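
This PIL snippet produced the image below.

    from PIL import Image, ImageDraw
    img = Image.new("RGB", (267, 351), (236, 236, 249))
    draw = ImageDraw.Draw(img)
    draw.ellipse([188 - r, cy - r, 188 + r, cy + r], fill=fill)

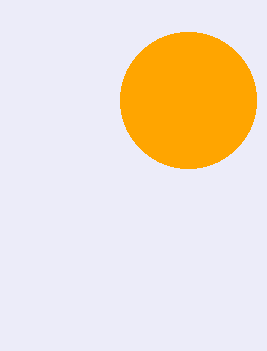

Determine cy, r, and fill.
cy = 100; r = 68; fill = 'orange'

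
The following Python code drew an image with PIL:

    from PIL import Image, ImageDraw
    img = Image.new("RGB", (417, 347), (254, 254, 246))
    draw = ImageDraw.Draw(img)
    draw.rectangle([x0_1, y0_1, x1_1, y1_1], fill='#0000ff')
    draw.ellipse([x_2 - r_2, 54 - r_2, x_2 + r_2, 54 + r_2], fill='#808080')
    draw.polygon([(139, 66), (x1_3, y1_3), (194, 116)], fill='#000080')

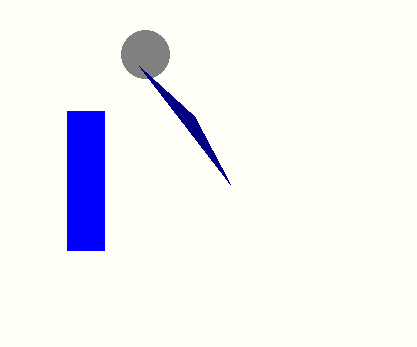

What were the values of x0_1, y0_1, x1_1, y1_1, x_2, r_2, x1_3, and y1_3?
x0_1 = 67, y0_1 = 111, x1_1 = 104, y1_1 = 250, x_2 = 145, r_2 = 24, x1_3 = 230, y1_3 = 184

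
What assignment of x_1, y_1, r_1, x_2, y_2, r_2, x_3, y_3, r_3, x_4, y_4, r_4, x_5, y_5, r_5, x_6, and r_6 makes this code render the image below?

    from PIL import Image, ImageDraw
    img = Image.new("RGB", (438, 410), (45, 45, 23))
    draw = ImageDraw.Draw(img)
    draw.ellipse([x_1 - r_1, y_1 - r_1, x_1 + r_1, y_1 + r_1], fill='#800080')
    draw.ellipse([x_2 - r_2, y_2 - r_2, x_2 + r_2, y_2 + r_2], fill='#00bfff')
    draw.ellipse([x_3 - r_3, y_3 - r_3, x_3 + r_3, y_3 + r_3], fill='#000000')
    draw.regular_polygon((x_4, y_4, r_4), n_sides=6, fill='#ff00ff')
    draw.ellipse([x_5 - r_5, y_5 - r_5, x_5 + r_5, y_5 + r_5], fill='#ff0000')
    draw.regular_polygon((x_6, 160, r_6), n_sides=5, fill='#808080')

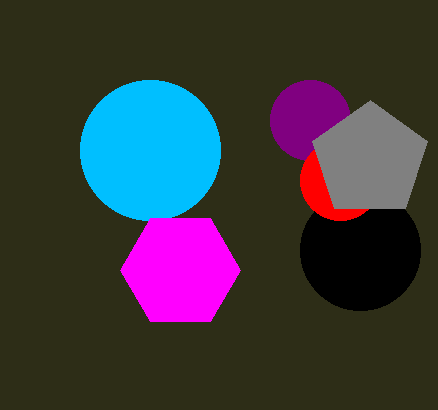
x_1 = 310; y_1 = 120; r_1 = 40; x_2 = 150; y_2 = 150; r_2 = 70; x_3 = 360; y_3 = 250; r_3 = 60; x_4 = 180; y_4 = 270; r_4 = 60; x_5 = 340; y_5 = 180; r_5 = 40; x_6 = 370; r_6 = 60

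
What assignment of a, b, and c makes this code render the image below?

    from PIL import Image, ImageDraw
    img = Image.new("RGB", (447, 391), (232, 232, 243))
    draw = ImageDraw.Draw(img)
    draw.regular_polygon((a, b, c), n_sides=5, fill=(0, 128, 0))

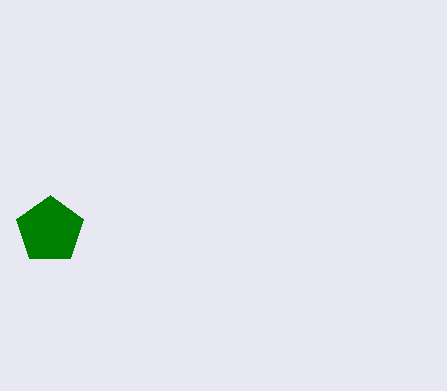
a = 50
b = 230
c = 35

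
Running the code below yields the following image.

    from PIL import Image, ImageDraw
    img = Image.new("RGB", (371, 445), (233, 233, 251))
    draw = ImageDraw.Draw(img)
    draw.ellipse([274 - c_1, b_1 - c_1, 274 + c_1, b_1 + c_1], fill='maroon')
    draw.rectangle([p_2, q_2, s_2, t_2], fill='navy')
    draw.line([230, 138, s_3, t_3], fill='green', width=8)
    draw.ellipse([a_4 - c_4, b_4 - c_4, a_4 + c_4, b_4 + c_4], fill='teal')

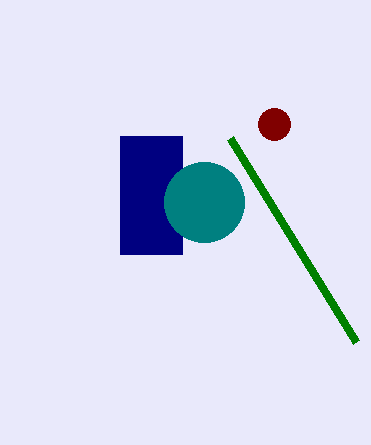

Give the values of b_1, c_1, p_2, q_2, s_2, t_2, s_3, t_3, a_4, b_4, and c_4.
b_1 = 124, c_1 = 16, p_2 = 120, q_2 = 136, s_2 = 182, t_2 = 254, s_3 = 356, t_3 = 342, a_4 = 204, b_4 = 202, c_4 = 40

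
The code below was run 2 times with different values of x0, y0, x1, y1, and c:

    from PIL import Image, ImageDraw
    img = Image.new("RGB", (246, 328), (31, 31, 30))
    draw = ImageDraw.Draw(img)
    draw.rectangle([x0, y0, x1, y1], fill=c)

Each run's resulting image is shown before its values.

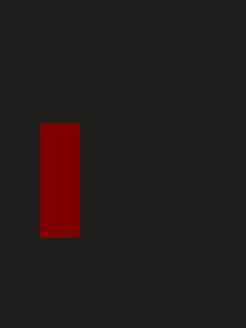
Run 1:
x0 = 40
y0 = 123
x1 = 79
y1 = 237
c = 'maroon'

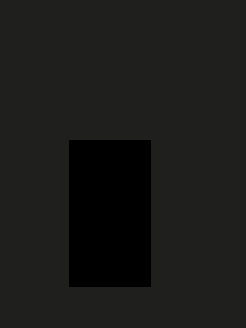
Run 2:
x0 = 69; y0 = 140; x1 = 150; y1 = 286; c = 'black'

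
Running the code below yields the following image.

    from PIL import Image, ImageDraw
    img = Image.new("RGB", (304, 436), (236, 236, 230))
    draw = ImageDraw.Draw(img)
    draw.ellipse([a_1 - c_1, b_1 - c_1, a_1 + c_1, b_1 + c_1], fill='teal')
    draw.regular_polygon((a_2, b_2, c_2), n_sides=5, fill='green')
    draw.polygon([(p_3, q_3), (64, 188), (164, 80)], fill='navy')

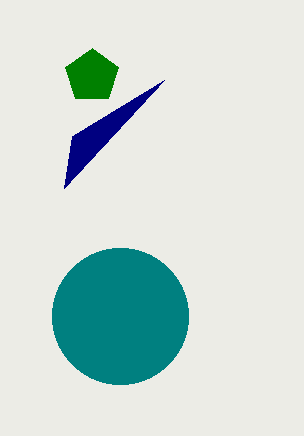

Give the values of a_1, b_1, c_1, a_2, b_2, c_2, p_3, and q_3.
a_1 = 120
b_1 = 316
c_1 = 68
a_2 = 92
b_2 = 76
c_2 = 28
p_3 = 72
q_3 = 136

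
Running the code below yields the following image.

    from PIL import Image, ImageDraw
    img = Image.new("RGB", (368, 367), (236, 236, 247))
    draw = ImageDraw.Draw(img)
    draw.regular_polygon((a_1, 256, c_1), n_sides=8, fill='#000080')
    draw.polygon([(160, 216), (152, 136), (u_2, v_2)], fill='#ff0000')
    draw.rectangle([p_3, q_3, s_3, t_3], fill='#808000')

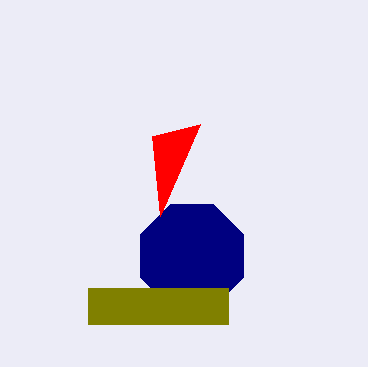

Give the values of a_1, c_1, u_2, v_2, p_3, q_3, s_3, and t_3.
a_1 = 192, c_1 = 56, u_2 = 200, v_2 = 124, p_3 = 88, q_3 = 288, s_3 = 228, t_3 = 324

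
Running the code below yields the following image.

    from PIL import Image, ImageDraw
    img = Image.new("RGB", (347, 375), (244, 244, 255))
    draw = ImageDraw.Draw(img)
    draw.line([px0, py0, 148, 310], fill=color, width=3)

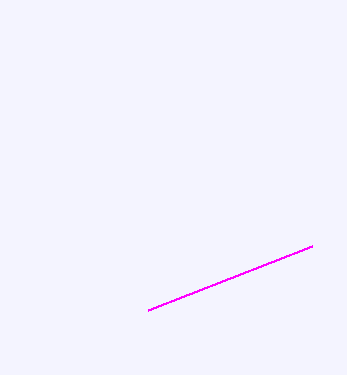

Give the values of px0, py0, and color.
px0 = 312; py0 = 246; color = 'magenta'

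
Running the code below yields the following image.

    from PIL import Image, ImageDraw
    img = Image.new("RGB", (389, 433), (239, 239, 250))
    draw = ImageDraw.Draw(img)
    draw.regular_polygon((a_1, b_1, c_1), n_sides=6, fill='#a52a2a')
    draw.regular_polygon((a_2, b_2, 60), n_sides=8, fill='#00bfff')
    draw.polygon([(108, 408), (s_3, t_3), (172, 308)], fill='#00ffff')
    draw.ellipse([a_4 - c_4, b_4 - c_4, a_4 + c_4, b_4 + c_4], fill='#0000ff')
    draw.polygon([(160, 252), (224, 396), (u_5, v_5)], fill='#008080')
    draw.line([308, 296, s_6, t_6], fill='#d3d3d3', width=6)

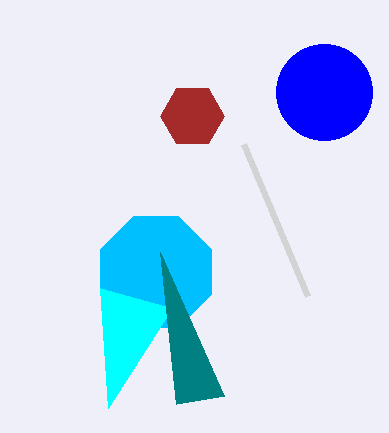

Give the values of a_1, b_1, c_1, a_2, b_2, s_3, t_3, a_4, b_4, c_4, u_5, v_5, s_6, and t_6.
a_1 = 192; b_1 = 116; c_1 = 32; a_2 = 156; b_2 = 272; s_3 = 100; t_3 = 288; a_4 = 324; b_4 = 92; c_4 = 48; u_5 = 176; v_5 = 404; s_6 = 244; t_6 = 144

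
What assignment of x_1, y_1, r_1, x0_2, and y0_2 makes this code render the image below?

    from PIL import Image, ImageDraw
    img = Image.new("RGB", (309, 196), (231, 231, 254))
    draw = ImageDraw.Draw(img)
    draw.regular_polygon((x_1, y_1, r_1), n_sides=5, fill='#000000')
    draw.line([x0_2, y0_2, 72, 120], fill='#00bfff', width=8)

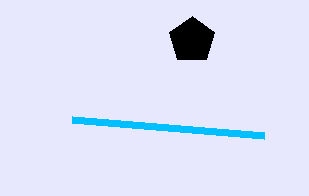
x_1 = 192; y_1 = 40; r_1 = 24; x0_2 = 264; y0_2 = 136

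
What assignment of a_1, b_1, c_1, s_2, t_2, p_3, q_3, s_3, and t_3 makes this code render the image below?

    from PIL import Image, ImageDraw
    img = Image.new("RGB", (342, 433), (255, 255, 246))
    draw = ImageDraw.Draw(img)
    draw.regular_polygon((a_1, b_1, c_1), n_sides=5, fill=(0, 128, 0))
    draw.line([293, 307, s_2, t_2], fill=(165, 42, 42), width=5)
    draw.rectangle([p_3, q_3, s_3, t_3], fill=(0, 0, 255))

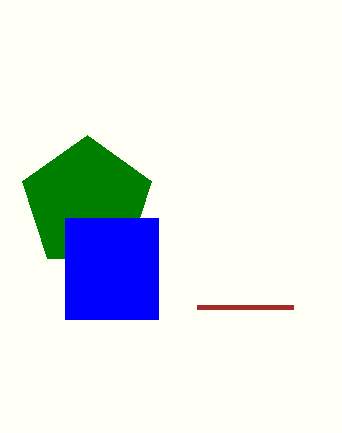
a_1 = 87; b_1 = 203; c_1 = 68; s_2 = 197; t_2 = 307; p_3 = 65; q_3 = 218; s_3 = 158; t_3 = 319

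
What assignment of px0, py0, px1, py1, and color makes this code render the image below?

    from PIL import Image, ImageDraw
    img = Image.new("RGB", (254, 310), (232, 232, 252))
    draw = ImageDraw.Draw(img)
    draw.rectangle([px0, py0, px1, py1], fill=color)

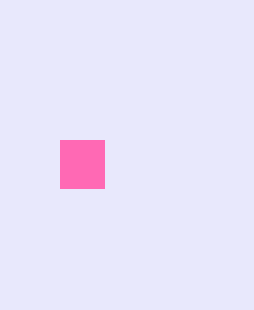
px0 = 60
py0 = 140
px1 = 104
py1 = 188
color = 'hotpink'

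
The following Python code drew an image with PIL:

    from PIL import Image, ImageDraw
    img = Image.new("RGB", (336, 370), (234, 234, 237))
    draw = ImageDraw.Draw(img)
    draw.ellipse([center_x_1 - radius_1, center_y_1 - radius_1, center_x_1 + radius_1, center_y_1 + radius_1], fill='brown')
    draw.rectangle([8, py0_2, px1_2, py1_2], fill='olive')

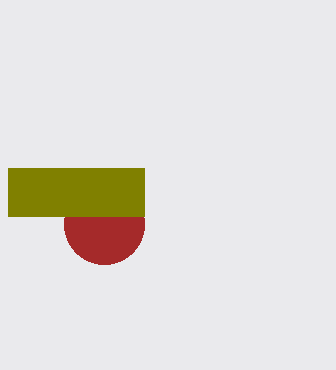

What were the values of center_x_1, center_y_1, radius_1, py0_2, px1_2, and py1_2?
center_x_1 = 104
center_y_1 = 224
radius_1 = 40
py0_2 = 168
px1_2 = 144
py1_2 = 216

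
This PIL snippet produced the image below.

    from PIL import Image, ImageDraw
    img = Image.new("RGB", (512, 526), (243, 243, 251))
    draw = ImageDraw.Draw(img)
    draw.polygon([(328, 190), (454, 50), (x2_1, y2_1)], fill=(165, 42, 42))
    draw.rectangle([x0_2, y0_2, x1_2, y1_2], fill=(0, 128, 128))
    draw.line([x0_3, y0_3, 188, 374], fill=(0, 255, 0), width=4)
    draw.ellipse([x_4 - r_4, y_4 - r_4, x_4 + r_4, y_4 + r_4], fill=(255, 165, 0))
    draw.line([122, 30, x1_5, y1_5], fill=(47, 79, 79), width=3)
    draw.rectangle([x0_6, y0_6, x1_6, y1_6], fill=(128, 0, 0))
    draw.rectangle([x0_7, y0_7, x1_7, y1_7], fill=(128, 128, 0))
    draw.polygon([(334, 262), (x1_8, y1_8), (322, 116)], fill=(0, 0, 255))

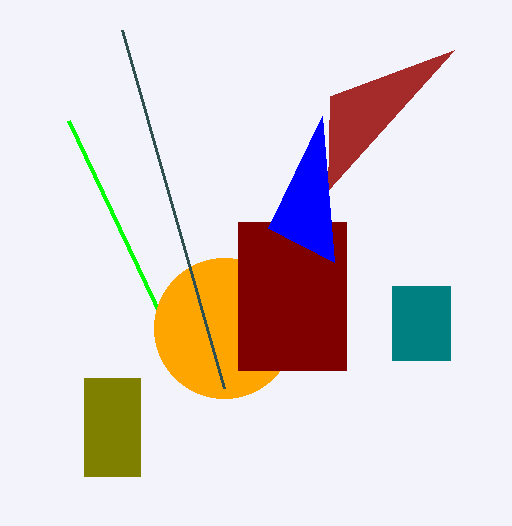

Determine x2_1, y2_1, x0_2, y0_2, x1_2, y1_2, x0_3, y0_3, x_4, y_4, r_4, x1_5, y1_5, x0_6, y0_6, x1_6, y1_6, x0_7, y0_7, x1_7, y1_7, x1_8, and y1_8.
x2_1 = 330, y2_1 = 96, x0_2 = 392, y0_2 = 286, x1_2 = 450, y1_2 = 360, x0_3 = 68, y0_3 = 120, x_4 = 224, y_4 = 328, r_4 = 70, x1_5 = 224, y1_5 = 388, x0_6 = 238, y0_6 = 222, x1_6 = 346, y1_6 = 370, x0_7 = 84, y0_7 = 378, x1_7 = 140, y1_7 = 476, x1_8 = 268, y1_8 = 228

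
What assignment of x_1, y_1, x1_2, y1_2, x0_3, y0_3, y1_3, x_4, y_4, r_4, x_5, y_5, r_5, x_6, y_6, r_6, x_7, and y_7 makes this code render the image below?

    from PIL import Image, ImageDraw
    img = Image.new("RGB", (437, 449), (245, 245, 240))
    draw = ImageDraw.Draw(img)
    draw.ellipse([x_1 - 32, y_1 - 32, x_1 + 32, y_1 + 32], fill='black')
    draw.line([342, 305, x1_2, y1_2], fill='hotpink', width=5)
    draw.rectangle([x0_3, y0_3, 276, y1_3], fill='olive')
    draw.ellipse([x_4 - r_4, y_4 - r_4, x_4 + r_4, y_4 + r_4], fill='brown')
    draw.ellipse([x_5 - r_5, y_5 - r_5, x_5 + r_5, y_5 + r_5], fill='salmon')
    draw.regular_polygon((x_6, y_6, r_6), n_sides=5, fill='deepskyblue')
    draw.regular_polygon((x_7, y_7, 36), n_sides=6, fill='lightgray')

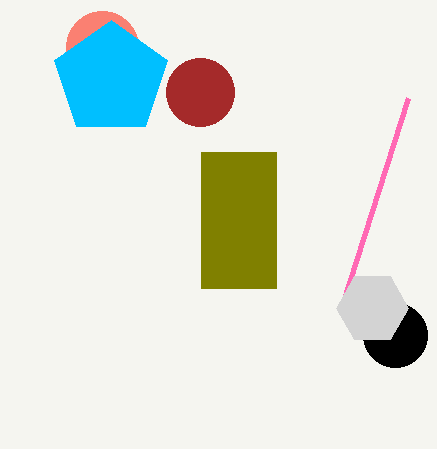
x_1 = 395
y_1 = 335
x1_2 = 408
y1_2 = 98
x0_3 = 201
y0_3 = 152
y1_3 = 288
x_4 = 200
y_4 = 92
r_4 = 34
x_5 = 102
y_5 = 47
r_5 = 36
x_6 = 111
y_6 = 79
r_6 = 59
x_7 = 372
y_7 = 308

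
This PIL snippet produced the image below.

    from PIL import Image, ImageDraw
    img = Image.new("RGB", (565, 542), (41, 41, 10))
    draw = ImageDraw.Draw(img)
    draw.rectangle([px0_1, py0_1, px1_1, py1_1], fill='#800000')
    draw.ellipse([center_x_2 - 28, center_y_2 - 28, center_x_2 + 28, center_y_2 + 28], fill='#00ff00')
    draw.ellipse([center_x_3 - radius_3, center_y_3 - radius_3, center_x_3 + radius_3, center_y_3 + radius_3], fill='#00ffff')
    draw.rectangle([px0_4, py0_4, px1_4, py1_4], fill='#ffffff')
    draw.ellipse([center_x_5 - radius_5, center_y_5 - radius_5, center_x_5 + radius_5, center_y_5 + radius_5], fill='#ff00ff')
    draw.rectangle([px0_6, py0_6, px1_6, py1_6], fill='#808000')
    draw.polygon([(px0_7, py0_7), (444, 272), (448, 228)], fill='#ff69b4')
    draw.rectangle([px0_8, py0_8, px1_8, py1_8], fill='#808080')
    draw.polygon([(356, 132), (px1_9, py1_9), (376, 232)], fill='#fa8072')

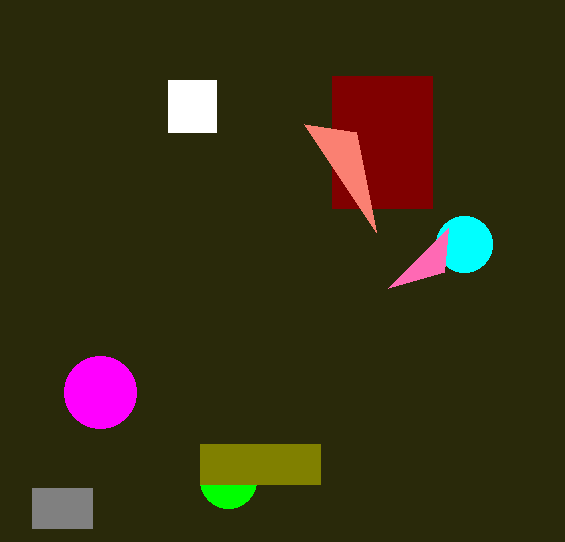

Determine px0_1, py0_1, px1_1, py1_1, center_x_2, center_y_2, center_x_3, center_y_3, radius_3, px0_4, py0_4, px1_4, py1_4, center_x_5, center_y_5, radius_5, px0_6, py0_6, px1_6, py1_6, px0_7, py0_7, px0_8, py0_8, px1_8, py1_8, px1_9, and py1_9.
px0_1 = 332
py0_1 = 76
px1_1 = 432
py1_1 = 208
center_x_2 = 228
center_y_2 = 480
center_x_3 = 464
center_y_3 = 244
radius_3 = 28
px0_4 = 168
py0_4 = 80
px1_4 = 216
py1_4 = 132
center_x_5 = 100
center_y_5 = 392
radius_5 = 36
px0_6 = 200
py0_6 = 444
px1_6 = 320
py1_6 = 484
px0_7 = 388
py0_7 = 288
px0_8 = 32
py0_8 = 488
px1_8 = 92
py1_8 = 528
px1_9 = 304
py1_9 = 124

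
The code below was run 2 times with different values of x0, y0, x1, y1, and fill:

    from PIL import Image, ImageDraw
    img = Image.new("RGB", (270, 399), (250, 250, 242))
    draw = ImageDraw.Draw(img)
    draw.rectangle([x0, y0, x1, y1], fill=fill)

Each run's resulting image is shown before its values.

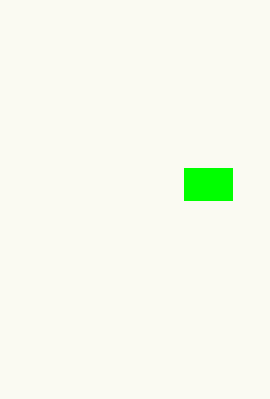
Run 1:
x0 = 184
y0 = 168
x1 = 232
y1 = 200
fill = 'lime'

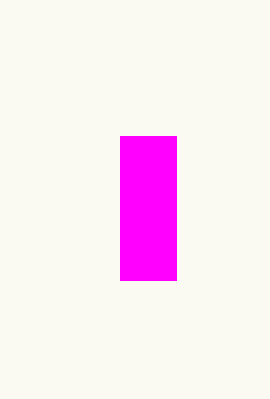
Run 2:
x0 = 120
y0 = 136
x1 = 176
y1 = 280
fill = 'magenta'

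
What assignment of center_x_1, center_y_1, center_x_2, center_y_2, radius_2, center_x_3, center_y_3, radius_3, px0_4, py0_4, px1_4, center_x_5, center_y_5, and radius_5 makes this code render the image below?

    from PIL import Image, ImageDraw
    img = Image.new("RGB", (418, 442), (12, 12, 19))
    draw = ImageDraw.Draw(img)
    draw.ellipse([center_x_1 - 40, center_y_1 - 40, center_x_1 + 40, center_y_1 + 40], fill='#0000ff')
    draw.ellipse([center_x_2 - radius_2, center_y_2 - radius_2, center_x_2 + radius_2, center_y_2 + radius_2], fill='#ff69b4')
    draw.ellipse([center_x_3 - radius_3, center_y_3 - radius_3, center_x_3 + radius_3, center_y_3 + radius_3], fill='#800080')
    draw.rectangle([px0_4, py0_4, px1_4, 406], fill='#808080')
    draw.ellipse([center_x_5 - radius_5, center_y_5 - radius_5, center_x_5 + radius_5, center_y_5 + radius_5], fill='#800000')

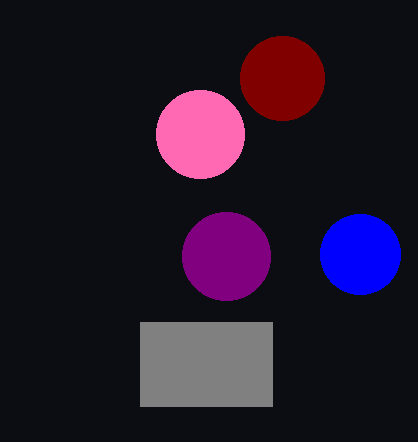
center_x_1 = 360, center_y_1 = 254, center_x_2 = 200, center_y_2 = 134, radius_2 = 44, center_x_3 = 226, center_y_3 = 256, radius_3 = 44, px0_4 = 140, py0_4 = 322, px1_4 = 272, center_x_5 = 282, center_y_5 = 78, radius_5 = 42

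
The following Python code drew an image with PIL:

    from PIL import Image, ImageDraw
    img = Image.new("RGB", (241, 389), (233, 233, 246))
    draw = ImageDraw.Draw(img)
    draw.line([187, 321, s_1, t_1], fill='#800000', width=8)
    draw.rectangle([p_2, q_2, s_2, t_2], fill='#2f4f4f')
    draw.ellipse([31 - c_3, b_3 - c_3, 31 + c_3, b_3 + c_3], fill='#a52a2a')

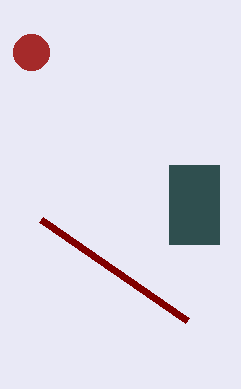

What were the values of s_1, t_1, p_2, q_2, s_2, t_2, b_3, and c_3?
s_1 = 41, t_1 = 220, p_2 = 169, q_2 = 165, s_2 = 219, t_2 = 244, b_3 = 52, c_3 = 18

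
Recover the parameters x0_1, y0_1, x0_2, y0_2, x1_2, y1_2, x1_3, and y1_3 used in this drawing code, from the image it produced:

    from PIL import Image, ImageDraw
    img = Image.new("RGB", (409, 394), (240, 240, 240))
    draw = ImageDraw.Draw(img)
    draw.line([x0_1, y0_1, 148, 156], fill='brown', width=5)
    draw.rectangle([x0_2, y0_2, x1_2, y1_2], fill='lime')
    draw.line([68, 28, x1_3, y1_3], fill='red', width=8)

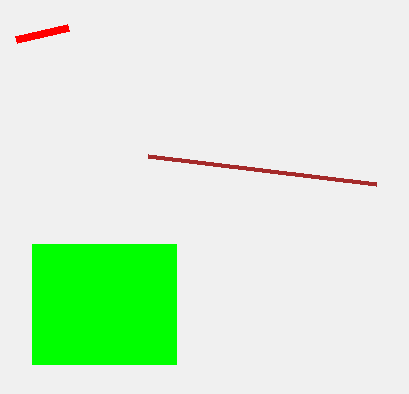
x0_1 = 376
y0_1 = 184
x0_2 = 32
y0_2 = 244
x1_2 = 176
y1_2 = 364
x1_3 = 16
y1_3 = 40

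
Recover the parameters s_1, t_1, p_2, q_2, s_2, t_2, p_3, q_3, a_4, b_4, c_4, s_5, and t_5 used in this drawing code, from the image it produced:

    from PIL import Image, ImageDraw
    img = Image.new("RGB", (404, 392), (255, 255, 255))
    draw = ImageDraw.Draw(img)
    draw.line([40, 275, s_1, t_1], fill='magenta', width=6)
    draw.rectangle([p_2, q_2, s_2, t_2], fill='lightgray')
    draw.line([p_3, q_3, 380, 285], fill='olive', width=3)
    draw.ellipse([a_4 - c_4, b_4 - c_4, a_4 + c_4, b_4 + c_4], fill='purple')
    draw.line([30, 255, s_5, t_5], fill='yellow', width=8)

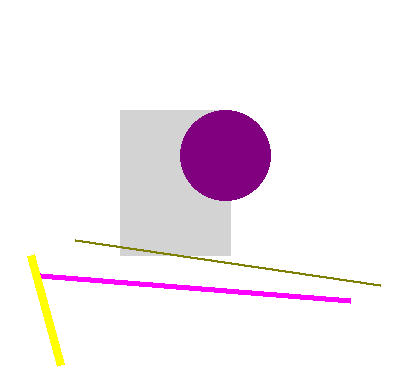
s_1 = 350
t_1 = 300
p_2 = 120
q_2 = 110
s_2 = 230
t_2 = 255
p_3 = 75
q_3 = 240
a_4 = 225
b_4 = 155
c_4 = 45
s_5 = 60
t_5 = 365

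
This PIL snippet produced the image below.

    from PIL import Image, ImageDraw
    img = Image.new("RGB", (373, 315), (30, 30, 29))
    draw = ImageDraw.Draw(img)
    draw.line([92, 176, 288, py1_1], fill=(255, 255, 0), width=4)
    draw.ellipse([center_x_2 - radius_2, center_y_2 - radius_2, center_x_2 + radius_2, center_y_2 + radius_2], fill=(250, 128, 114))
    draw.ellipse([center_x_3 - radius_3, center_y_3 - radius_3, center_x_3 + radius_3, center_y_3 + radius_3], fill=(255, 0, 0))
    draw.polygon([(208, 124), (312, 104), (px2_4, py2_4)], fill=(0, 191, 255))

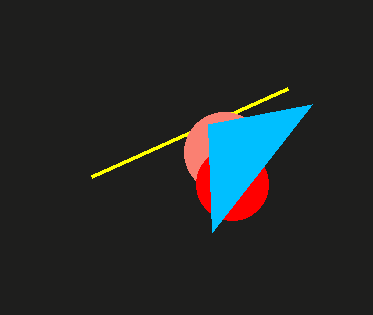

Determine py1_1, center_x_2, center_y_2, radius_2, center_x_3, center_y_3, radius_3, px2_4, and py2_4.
py1_1 = 88, center_x_2 = 224, center_y_2 = 152, radius_2 = 40, center_x_3 = 232, center_y_3 = 184, radius_3 = 36, px2_4 = 212, py2_4 = 232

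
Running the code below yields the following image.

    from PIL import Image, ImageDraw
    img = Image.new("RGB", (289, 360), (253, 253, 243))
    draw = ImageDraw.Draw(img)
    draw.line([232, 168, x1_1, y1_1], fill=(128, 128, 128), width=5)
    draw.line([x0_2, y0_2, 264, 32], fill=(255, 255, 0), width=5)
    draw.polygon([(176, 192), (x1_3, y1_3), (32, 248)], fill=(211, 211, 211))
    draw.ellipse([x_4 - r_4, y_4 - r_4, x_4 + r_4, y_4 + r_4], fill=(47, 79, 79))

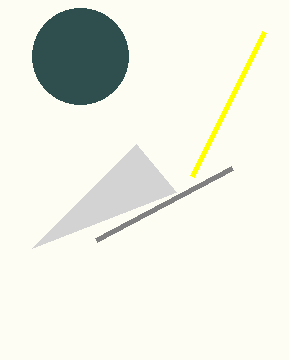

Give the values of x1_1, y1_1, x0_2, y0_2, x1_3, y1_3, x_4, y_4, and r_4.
x1_1 = 96
y1_1 = 240
x0_2 = 192
y0_2 = 176
x1_3 = 136
y1_3 = 144
x_4 = 80
y_4 = 56
r_4 = 48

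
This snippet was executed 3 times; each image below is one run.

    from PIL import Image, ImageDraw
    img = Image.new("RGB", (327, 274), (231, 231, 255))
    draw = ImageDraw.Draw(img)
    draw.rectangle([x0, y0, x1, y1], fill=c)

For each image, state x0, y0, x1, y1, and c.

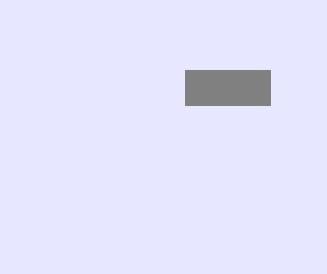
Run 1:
x0 = 185
y0 = 70
x1 = 270
y1 = 105
c = 'gray'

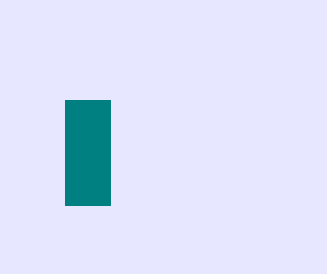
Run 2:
x0 = 65; y0 = 100; x1 = 110; y1 = 205; c = 'teal'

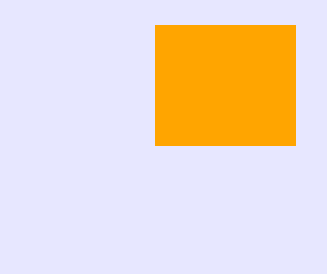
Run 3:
x0 = 155
y0 = 25
x1 = 295
y1 = 145
c = 'orange'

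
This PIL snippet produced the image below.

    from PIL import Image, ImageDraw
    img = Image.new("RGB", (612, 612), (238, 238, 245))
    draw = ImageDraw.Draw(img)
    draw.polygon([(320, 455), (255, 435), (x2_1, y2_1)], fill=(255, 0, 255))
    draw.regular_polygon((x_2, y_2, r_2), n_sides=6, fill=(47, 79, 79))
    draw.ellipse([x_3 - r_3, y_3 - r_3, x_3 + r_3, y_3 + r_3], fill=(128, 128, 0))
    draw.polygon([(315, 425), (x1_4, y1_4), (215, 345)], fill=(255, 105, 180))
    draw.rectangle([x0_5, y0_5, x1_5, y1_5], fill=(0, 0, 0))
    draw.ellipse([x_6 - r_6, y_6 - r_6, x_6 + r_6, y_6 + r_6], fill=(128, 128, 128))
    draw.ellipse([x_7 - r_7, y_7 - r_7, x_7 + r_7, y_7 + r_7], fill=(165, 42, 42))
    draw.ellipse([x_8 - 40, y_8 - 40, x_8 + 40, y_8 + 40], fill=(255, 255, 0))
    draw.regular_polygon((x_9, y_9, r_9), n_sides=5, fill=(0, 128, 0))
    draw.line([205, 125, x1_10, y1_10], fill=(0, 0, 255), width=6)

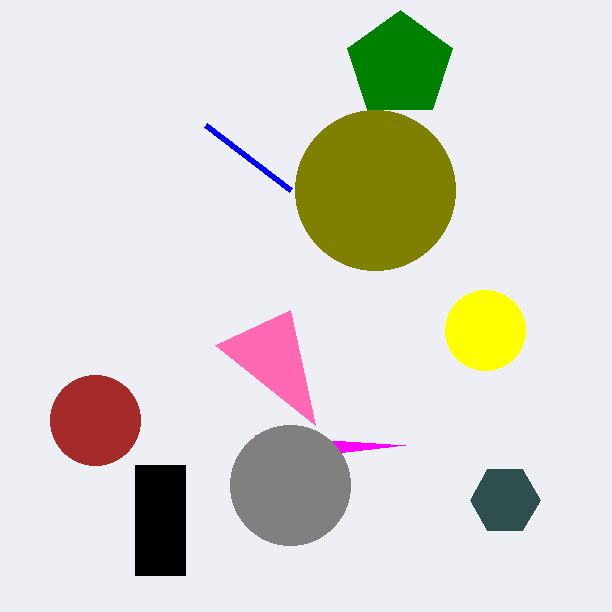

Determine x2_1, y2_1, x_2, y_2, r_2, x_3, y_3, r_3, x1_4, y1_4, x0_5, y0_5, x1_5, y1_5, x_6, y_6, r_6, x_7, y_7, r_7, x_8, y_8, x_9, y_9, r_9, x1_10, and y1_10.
x2_1 = 405, y2_1 = 445, x_2 = 505, y_2 = 500, r_2 = 35, x_3 = 375, y_3 = 190, r_3 = 80, x1_4 = 290, y1_4 = 310, x0_5 = 135, y0_5 = 465, x1_5 = 185, y1_5 = 575, x_6 = 290, y_6 = 485, r_6 = 60, x_7 = 95, y_7 = 420, r_7 = 45, x_8 = 485, y_8 = 330, x_9 = 400, y_9 = 65, r_9 = 55, x1_10 = 290, y1_10 = 190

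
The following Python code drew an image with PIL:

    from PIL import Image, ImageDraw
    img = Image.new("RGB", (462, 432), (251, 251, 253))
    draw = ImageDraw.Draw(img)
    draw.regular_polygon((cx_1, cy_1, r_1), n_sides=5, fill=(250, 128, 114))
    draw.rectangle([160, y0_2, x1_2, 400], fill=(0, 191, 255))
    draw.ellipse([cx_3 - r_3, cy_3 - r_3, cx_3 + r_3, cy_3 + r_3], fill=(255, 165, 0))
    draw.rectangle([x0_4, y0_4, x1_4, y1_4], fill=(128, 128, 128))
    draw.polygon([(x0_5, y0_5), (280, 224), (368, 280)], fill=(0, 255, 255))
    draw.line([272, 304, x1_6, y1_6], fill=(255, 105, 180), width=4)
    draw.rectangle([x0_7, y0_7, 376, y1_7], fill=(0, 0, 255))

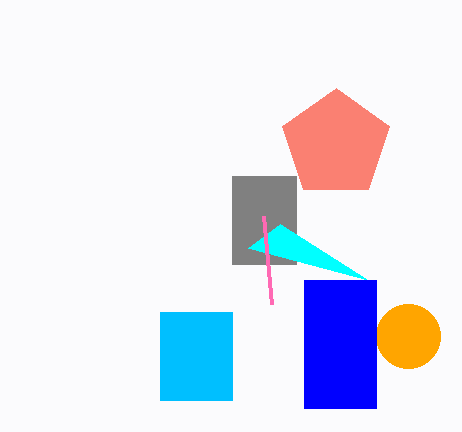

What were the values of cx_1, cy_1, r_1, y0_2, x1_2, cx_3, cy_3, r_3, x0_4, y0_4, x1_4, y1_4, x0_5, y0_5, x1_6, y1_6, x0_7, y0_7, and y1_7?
cx_1 = 336
cy_1 = 144
r_1 = 56
y0_2 = 312
x1_2 = 232
cx_3 = 408
cy_3 = 336
r_3 = 32
x0_4 = 232
y0_4 = 176
x1_4 = 296
y1_4 = 264
x0_5 = 248
y0_5 = 248
x1_6 = 264
y1_6 = 216
x0_7 = 304
y0_7 = 280
y1_7 = 408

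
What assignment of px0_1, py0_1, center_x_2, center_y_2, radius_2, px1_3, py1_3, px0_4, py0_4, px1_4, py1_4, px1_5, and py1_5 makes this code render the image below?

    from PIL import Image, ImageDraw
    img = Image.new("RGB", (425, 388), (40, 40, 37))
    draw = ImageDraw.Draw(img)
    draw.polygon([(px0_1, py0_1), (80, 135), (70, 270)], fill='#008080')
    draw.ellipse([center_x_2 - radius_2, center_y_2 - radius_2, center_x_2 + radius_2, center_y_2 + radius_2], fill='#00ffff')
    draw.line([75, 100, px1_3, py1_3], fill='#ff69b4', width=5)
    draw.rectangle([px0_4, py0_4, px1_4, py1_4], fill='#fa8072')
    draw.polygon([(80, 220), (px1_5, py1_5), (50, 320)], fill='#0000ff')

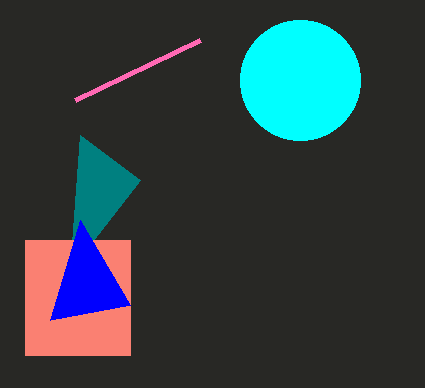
px0_1 = 140
py0_1 = 180
center_x_2 = 300
center_y_2 = 80
radius_2 = 60
px1_3 = 200
py1_3 = 40
px0_4 = 25
py0_4 = 240
px1_4 = 130
py1_4 = 355
px1_5 = 130
py1_5 = 305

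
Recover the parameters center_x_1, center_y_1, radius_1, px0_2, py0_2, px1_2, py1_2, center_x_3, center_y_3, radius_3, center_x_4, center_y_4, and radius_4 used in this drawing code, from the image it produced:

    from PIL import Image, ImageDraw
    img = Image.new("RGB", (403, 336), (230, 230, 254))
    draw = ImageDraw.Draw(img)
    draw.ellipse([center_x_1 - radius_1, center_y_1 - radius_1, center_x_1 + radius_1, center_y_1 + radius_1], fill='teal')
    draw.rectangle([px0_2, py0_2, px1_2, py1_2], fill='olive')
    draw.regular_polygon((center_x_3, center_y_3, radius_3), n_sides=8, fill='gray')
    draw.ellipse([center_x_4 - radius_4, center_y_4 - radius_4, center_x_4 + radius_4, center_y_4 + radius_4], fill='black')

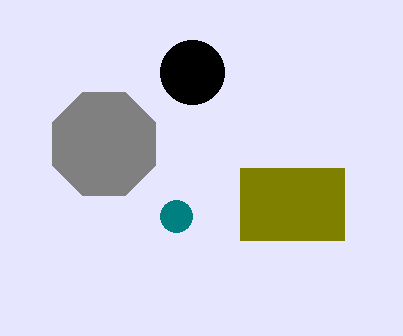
center_x_1 = 176; center_y_1 = 216; radius_1 = 16; px0_2 = 240; py0_2 = 168; px1_2 = 344; py1_2 = 240; center_x_3 = 104; center_y_3 = 144; radius_3 = 56; center_x_4 = 192; center_y_4 = 72; radius_4 = 32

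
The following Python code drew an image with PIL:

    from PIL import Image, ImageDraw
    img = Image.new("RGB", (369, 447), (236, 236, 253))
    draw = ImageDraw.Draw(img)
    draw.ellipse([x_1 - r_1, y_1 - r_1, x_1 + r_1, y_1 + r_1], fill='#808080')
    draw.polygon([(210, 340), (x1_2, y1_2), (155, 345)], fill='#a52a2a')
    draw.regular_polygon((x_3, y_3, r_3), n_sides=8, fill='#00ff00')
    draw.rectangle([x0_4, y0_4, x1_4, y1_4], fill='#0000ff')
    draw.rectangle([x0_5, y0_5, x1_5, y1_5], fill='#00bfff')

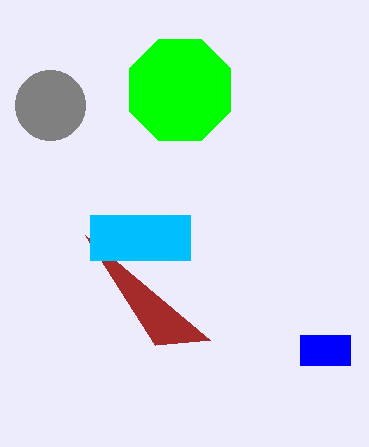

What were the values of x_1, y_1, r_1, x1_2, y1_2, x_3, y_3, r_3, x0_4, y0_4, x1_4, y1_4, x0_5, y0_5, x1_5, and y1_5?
x_1 = 50, y_1 = 105, r_1 = 35, x1_2 = 85, y1_2 = 235, x_3 = 180, y_3 = 90, r_3 = 55, x0_4 = 300, y0_4 = 335, x1_4 = 350, y1_4 = 365, x0_5 = 90, y0_5 = 215, x1_5 = 190, y1_5 = 260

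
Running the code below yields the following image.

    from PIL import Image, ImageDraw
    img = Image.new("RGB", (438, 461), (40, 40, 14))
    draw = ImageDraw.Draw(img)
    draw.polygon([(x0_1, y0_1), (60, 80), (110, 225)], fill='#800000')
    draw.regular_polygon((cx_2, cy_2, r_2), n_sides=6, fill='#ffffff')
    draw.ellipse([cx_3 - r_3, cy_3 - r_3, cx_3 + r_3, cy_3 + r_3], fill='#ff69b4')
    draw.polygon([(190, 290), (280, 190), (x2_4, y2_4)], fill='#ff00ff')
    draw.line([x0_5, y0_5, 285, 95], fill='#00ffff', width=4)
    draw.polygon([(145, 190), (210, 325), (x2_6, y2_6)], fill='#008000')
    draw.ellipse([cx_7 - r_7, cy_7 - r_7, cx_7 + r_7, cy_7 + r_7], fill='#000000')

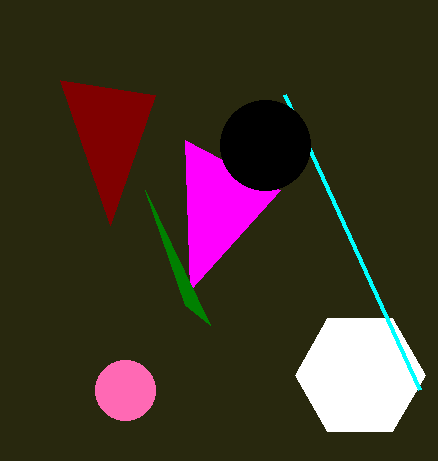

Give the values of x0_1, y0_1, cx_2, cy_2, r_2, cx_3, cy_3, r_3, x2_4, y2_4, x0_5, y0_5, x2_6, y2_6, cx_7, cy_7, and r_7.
x0_1 = 155; y0_1 = 95; cx_2 = 360; cy_2 = 375; r_2 = 65; cx_3 = 125; cy_3 = 390; r_3 = 30; x2_4 = 185; y2_4 = 140; x0_5 = 420; y0_5 = 390; x2_6 = 185; y2_6 = 305; cx_7 = 265; cy_7 = 145; r_7 = 45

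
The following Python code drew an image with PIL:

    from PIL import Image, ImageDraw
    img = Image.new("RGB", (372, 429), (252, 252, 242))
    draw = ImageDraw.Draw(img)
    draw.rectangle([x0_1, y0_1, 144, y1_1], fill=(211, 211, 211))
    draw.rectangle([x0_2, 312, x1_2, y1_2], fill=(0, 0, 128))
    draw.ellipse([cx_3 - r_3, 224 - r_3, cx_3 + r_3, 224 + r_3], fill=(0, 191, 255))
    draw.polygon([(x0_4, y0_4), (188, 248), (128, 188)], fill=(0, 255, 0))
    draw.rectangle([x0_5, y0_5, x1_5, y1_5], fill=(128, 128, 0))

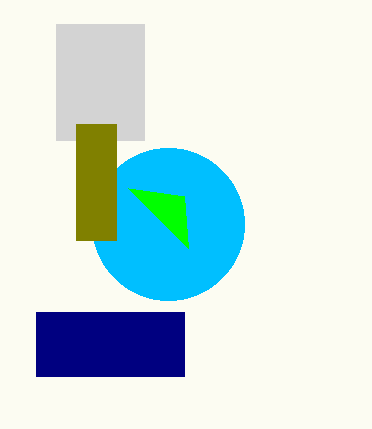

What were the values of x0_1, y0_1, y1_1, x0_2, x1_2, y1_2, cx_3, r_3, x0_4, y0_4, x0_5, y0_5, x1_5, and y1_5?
x0_1 = 56, y0_1 = 24, y1_1 = 140, x0_2 = 36, x1_2 = 184, y1_2 = 376, cx_3 = 168, r_3 = 76, x0_4 = 184, y0_4 = 196, x0_5 = 76, y0_5 = 124, x1_5 = 116, y1_5 = 240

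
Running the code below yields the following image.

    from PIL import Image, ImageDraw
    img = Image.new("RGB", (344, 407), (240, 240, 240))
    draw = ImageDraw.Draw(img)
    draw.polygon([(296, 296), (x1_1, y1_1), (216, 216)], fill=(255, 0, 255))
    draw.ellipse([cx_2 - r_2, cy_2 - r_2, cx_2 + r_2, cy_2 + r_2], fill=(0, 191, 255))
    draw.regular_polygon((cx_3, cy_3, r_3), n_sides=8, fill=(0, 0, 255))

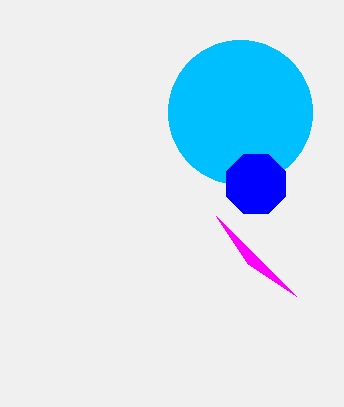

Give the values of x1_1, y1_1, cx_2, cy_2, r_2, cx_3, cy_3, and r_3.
x1_1 = 248
y1_1 = 264
cx_2 = 240
cy_2 = 112
r_2 = 72
cx_3 = 256
cy_3 = 184
r_3 = 32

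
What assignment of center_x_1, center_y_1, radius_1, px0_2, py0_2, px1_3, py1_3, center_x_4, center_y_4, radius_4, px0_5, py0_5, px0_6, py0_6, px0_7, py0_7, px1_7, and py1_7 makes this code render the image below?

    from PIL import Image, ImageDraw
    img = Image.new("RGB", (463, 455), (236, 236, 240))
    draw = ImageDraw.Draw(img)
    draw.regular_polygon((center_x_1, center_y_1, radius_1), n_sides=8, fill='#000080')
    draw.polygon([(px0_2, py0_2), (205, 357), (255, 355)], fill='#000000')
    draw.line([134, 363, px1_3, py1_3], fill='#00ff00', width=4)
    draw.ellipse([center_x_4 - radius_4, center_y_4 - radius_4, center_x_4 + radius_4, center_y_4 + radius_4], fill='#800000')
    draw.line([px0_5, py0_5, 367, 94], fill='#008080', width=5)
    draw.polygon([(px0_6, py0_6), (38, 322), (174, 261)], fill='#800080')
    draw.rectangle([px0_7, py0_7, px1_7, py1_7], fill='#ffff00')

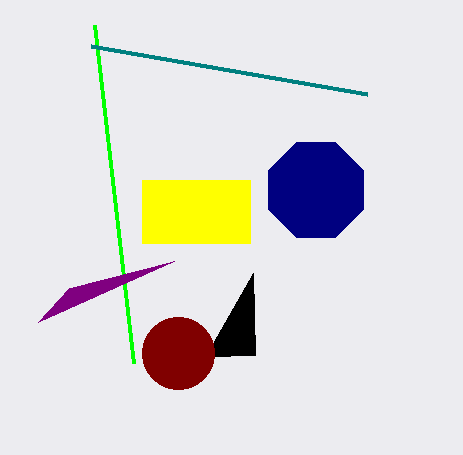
center_x_1 = 316
center_y_1 = 190
radius_1 = 51
px0_2 = 253
py0_2 = 273
px1_3 = 95
py1_3 = 25
center_x_4 = 178
center_y_4 = 353
radius_4 = 36
px0_5 = 91
py0_5 = 46
px0_6 = 69
py0_6 = 288
px0_7 = 142
py0_7 = 180
px1_7 = 250
py1_7 = 243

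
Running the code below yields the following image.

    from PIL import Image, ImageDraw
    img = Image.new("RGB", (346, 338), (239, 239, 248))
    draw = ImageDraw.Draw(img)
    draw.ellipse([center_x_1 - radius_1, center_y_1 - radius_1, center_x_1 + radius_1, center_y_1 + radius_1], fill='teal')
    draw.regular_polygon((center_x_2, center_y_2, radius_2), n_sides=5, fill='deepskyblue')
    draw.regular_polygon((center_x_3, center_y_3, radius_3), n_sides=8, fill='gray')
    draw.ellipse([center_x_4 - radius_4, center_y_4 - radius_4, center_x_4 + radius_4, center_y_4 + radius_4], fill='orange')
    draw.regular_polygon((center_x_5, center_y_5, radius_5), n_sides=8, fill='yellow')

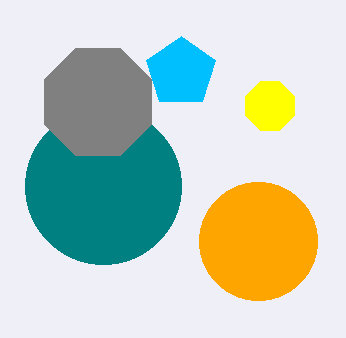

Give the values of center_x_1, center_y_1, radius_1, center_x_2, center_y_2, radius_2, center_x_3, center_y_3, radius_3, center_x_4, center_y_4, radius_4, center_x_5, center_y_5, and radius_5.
center_x_1 = 103, center_y_1 = 186, radius_1 = 78, center_x_2 = 181, center_y_2 = 72, radius_2 = 36, center_x_3 = 98, center_y_3 = 102, radius_3 = 58, center_x_4 = 258, center_y_4 = 241, radius_4 = 59, center_x_5 = 270, center_y_5 = 106, radius_5 = 26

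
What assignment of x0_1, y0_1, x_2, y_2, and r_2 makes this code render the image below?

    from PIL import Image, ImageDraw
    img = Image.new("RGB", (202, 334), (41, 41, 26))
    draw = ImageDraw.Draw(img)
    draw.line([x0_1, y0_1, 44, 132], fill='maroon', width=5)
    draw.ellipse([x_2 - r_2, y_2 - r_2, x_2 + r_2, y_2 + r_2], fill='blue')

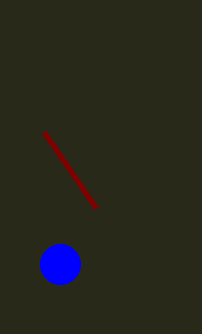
x0_1 = 96
y0_1 = 208
x_2 = 60
y_2 = 264
r_2 = 20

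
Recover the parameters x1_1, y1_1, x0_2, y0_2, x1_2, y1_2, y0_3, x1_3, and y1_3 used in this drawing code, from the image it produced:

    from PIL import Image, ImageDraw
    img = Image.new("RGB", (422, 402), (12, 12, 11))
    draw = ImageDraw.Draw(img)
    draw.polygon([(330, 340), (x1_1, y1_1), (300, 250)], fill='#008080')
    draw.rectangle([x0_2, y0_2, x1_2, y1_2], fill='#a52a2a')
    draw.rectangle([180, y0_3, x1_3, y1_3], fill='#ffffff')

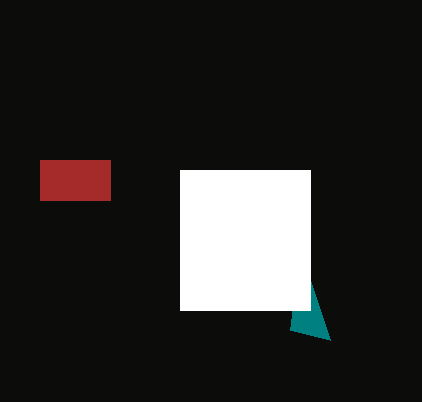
x1_1 = 290; y1_1 = 330; x0_2 = 40; y0_2 = 160; x1_2 = 110; y1_2 = 200; y0_3 = 170; x1_3 = 310; y1_3 = 310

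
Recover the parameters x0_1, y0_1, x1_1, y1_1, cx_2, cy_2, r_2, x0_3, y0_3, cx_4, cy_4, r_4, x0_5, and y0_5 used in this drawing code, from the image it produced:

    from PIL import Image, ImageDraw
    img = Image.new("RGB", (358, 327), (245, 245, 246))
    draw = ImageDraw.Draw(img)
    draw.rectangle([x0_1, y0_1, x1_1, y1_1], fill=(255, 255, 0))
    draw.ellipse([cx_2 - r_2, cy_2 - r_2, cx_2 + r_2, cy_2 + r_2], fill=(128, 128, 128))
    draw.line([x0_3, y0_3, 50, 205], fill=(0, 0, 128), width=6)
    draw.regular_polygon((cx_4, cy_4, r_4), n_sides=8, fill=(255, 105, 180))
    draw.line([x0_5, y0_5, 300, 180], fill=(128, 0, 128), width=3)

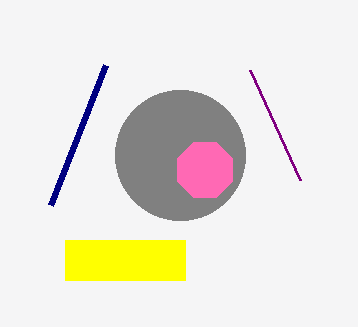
x0_1 = 65
y0_1 = 240
x1_1 = 185
y1_1 = 280
cx_2 = 180
cy_2 = 155
r_2 = 65
x0_3 = 105
y0_3 = 65
cx_4 = 205
cy_4 = 170
r_4 = 30
x0_5 = 250
y0_5 = 70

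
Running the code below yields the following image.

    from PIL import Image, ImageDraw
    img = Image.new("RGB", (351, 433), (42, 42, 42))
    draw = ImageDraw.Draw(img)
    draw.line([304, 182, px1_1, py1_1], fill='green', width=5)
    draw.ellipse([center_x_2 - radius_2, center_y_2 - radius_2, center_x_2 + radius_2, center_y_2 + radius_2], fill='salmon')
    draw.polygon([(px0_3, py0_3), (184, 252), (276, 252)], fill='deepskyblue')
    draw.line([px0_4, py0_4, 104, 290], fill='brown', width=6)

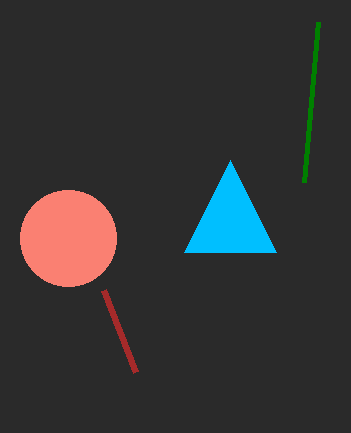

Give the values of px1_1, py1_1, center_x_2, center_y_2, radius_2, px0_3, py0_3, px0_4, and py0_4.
px1_1 = 318
py1_1 = 22
center_x_2 = 68
center_y_2 = 238
radius_2 = 48
px0_3 = 230
py0_3 = 160
px0_4 = 136
py0_4 = 372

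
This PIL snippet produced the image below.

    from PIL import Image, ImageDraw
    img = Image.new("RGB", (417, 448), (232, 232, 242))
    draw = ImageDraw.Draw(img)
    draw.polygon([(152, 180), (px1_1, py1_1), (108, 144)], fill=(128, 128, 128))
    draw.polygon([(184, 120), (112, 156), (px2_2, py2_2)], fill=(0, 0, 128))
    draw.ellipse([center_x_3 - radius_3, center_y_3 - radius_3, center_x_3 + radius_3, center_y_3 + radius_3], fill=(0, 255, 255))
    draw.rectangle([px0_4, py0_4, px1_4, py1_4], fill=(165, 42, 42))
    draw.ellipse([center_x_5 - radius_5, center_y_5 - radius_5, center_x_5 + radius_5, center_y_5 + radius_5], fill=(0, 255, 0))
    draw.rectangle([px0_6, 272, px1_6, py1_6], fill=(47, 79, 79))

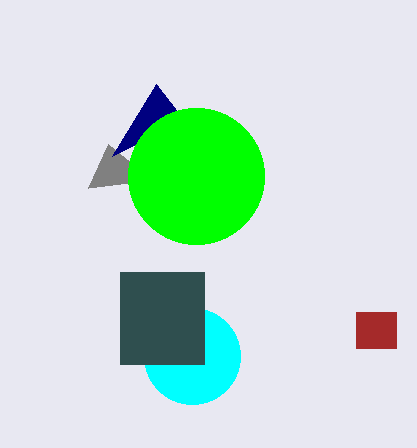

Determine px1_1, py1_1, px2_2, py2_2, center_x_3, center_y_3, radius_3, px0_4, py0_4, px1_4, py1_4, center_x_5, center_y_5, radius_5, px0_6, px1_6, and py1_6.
px1_1 = 88
py1_1 = 188
px2_2 = 156
py2_2 = 84
center_x_3 = 192
center_y_3 = 356
radius_3 = 48
px0_4 = 356
py0_4 = 312
px1_4 = 396
py1_4 = 348
center_x_5 = 196
center_y_5 = 176
radius_5 = 68
px0_6 = 120
px1_6 = 204
py1_6 = 364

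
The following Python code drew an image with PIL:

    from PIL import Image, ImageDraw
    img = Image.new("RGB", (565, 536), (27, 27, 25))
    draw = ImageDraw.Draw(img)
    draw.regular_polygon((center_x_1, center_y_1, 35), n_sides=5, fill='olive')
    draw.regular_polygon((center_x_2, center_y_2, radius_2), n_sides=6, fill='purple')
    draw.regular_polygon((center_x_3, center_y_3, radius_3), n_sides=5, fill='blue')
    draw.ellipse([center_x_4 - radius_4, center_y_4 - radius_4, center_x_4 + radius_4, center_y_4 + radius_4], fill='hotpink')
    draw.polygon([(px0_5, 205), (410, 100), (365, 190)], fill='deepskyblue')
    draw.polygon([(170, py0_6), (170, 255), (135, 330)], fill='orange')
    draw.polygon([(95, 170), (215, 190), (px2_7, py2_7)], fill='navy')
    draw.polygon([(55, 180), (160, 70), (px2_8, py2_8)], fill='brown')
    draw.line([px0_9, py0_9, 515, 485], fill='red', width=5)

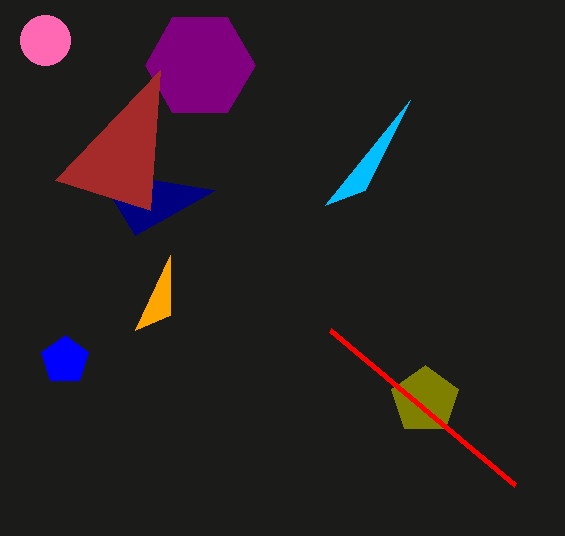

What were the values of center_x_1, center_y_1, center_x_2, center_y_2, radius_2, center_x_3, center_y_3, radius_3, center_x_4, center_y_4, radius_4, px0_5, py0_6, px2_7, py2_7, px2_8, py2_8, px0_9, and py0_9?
center_x_1 = 425
center_y_1 = 400
center_x_2 = 200
center_y_2 = 65
radius_2 = 55
center_x_3 = 65
center_y_3 = 360
radius_3 = 25
center_x_4 = 45
center_y_4 = 40
radius_4 = 25
px0_5 = 325
py0_6 = 315
px2_7 = 135
py2_7 = 235
px2_8 = 150
py2_8 = 210
px0_9 = 330
py0_9 = 330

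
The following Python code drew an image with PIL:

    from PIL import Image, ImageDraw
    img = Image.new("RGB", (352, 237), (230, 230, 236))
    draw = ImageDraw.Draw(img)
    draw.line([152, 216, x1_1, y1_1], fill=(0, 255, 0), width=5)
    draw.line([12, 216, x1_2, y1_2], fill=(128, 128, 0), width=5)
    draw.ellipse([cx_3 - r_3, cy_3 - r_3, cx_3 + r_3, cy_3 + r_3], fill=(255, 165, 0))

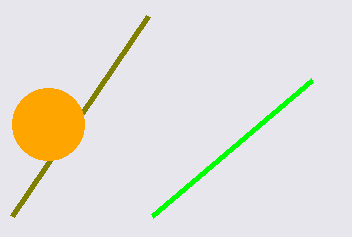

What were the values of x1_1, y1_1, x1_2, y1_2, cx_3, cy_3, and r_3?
x1_1 = 312
y1_1 = 80
x1_2 = 148
y1_2 = 16
cx_3 = 48
cy_3 = 124
r_3 = 36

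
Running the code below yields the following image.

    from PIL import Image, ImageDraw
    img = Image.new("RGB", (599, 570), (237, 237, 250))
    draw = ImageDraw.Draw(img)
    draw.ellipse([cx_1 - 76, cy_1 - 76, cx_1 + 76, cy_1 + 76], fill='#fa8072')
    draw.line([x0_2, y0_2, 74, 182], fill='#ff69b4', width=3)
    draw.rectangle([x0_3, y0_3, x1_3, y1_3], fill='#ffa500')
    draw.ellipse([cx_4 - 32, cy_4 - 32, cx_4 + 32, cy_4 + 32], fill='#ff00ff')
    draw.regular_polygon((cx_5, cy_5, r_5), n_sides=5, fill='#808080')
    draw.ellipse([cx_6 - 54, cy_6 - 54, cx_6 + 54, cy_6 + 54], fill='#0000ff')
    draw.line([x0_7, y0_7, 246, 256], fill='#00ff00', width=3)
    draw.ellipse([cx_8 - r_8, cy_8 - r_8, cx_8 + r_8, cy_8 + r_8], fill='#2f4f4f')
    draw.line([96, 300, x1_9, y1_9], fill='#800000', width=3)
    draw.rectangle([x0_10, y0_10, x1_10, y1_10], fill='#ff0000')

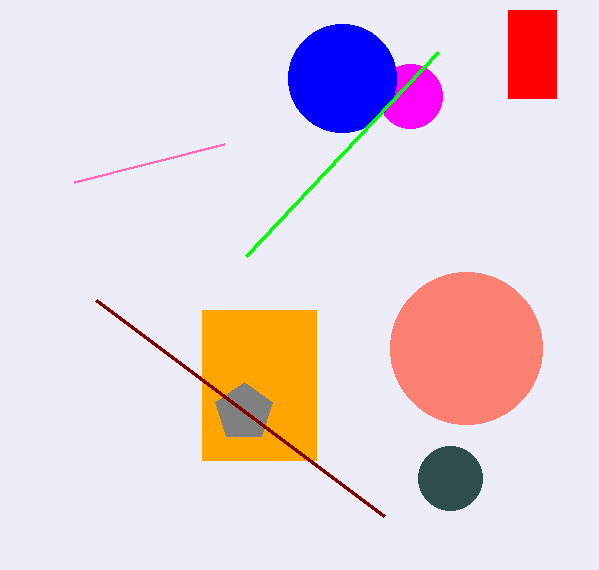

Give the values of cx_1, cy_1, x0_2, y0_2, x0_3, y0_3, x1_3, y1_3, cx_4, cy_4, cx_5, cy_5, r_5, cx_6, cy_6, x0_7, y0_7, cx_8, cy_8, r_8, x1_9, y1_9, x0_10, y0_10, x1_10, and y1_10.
cx_1 = 466; cy_1 = 348; x0_2 = 224; y0_2 = 144; x0_3 = 202; y0_3 = 310; x1_3 = 316; y1_3 = 460; cx_4 = 410; cy_4 = 96; cx_5 = 244; cy_5 = 412; r_5 = 30; cx_6 = 342; cy_6 = 78; x0_7 = 438; y0_7 = 52; cx_8 = 450; cy_8 = 478; r_8 = 32; x1_9 = 384; y1_9 = 516; x0_10 = 508; y0_10 = 10; x1_10 = 556; y1_10 = 98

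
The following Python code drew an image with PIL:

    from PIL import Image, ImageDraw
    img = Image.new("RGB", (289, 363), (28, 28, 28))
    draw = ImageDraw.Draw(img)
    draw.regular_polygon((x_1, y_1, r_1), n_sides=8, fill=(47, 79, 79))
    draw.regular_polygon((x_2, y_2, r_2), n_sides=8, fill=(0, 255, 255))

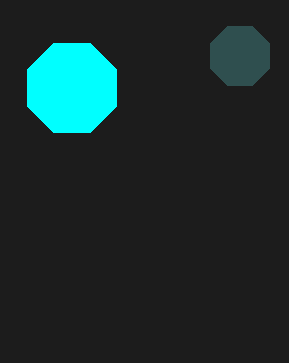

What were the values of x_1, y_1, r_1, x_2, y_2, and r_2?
x_1 = 240, y_1 = 56, r_1 = 32, x_2 = 72, y_2 = 88, r_2 = 48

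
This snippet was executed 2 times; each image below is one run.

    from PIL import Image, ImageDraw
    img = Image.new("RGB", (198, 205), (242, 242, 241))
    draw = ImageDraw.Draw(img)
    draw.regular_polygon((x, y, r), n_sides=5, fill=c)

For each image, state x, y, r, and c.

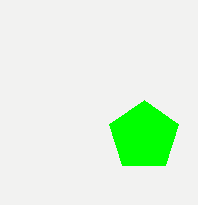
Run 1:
x = 144; y = 136; r = 36; c = 'lime'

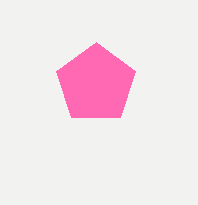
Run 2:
x = 96, y = 84, r = 42, c = 'hotpink'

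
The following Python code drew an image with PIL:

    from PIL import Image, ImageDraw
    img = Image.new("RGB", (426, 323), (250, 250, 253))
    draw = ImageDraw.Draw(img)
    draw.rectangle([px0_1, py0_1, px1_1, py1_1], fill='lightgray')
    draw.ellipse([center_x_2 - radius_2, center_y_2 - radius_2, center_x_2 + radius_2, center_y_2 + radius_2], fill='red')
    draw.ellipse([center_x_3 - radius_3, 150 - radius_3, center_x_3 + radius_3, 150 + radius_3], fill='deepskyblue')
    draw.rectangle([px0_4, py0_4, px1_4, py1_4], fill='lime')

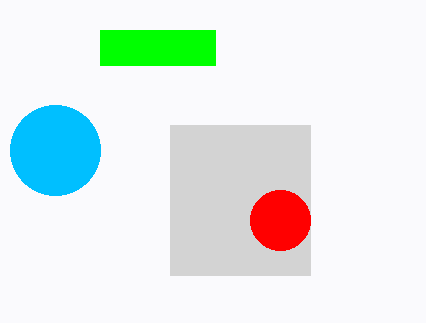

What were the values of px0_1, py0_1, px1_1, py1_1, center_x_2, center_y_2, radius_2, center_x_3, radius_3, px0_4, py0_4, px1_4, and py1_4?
px0_1 = 170, py0_1 = 125, px1_1 = 310, py1_1 = 275, center_x_2 = 280, center_y_2 = 220, radius_2 = 30, center_x_3 = 55, radius_3 = 45, px0_4 = 100, py0_4 = 30, px1_4 = 215, py1_4 = 65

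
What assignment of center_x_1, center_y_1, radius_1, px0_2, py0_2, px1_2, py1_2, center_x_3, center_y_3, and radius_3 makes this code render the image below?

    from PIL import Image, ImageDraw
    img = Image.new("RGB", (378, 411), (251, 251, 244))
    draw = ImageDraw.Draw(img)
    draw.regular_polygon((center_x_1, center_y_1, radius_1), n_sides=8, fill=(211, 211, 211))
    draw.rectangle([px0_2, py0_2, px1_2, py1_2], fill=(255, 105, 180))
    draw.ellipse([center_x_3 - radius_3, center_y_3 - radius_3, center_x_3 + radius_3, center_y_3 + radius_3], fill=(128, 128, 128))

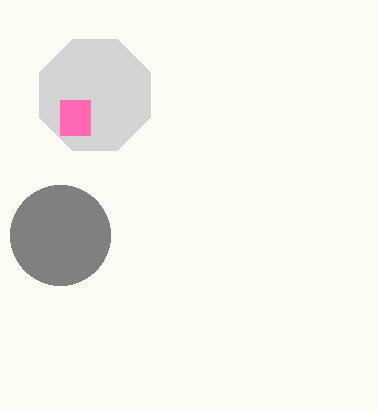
center_x_1 = 95; center_y_1 = 95; radius_1 = 60; px0_2 = 60; py0_2 = 100; px1_2 = 90; py1_2 = 135; center_x_3 = 60; center_y_3 = 235; radius_3 = 50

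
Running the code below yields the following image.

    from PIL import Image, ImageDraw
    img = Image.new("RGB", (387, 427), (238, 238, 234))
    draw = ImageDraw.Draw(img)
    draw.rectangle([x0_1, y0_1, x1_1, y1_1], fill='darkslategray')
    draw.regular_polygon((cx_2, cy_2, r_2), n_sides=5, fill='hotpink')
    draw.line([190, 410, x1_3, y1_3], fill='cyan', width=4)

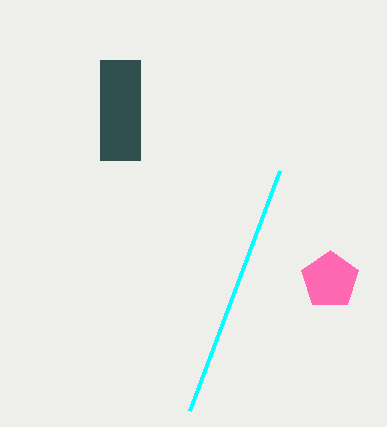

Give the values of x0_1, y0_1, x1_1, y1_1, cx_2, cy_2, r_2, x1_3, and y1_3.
x0_1 = 100; y0_1 = 60; x1_1 = 140; y1_1 = 160; cx_2 = 330; cy_2 = 280; r_2 = 30; x1_3 = 280; y1_3 = 170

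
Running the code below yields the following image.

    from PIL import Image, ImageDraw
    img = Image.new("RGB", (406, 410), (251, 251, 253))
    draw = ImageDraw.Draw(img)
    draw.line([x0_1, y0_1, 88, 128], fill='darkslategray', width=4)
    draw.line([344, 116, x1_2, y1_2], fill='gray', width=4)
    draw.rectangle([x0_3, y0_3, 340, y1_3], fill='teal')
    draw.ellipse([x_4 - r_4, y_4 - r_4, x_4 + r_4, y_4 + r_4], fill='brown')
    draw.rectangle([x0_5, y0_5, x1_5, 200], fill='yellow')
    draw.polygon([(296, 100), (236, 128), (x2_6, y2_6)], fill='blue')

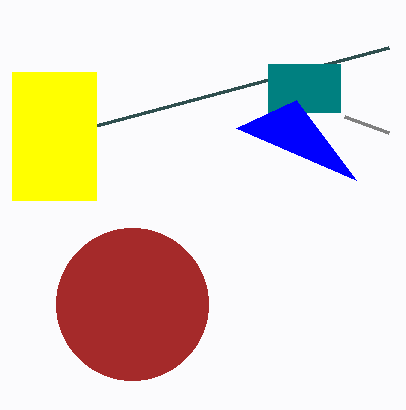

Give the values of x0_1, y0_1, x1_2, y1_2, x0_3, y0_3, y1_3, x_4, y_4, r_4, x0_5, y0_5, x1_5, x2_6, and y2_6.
x0_1 = 388, y0_1 = 48, x1_2 = 388, y1_2 = 132, x0_3 = 268, y0_3 = 64, y1_3 = 112, x_4 = 132, y_4 = 304, r_4 = 76, x0_5 = 12, y0_5 = 72, x1_5 = 96, x2_6 = 356, y2_6 = 180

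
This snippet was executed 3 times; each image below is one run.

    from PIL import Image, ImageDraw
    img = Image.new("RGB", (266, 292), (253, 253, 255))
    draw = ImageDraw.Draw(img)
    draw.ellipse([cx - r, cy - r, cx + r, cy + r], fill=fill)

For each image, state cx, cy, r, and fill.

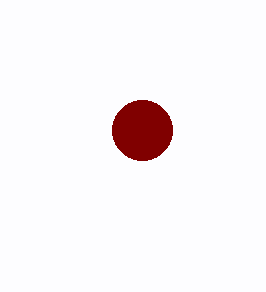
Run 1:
cx = 142, cy = 130, r = 30, fill = 'maroon'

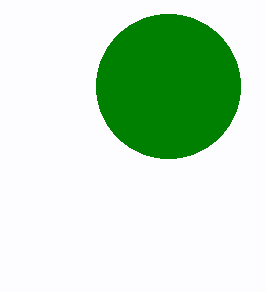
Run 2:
cx = 168; cy = 86; r = 72; fill = 'green'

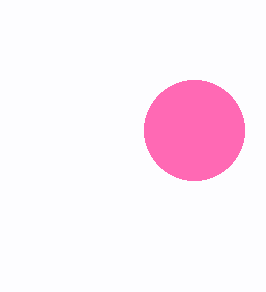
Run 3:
cx = 194, cy = 130, r = 50, fill = 'hotpink'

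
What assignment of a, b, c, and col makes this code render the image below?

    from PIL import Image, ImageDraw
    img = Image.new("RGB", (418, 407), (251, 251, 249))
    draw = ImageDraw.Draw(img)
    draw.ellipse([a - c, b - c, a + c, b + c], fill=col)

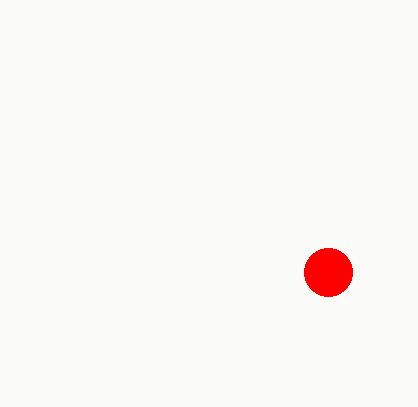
a = 328; b = 272; c = 24; col = 'red'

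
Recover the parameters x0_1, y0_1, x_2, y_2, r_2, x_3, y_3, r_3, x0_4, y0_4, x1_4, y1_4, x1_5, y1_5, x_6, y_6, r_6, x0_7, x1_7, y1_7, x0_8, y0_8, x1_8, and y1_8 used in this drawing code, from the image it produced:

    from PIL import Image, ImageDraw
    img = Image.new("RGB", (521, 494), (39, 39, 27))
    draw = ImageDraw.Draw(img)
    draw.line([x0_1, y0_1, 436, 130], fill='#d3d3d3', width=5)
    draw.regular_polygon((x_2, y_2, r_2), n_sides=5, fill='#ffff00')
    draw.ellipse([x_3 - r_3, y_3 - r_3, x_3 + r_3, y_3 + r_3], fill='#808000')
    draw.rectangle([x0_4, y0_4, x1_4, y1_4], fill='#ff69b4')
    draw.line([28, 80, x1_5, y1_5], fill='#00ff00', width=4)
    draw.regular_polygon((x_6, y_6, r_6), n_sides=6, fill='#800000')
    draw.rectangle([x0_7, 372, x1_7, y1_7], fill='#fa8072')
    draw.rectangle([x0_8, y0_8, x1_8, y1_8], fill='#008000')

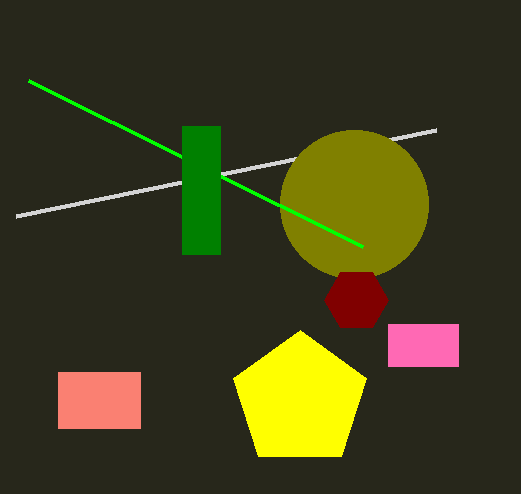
x0_1 = 16
y0_1 = 216
x_2 = 300
y_2 = 400
r_2 = 70
x_3 = 354
y_3 = 204
r_3 = 74
x0_4 = 388
y0_4 = 324
x1_4 = 458
y1_4 = 366
x1_5 = 362
y1_5 = 246
x_6 = 356
y_6 = 300
r_6 = 32
x0_7 = 58
x1_7 = 140
y1_7 = 428
x0_8 = 182
y0_8 = 126
x1_8 = 220
y1_8 = 254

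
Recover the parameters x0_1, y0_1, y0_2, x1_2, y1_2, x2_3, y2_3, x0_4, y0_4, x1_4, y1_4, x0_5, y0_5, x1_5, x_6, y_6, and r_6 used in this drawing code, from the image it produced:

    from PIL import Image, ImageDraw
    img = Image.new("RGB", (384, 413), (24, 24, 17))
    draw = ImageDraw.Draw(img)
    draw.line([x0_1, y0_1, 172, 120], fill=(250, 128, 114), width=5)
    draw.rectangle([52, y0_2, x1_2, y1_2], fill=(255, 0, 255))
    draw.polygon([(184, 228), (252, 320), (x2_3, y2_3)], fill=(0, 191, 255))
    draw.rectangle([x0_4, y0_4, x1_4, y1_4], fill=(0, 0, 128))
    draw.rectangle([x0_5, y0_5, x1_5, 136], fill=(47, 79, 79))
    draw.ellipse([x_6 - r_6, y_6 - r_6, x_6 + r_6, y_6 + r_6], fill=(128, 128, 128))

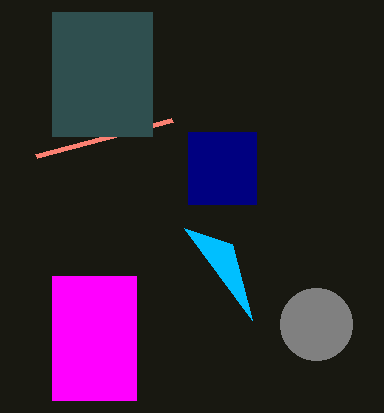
x0_1 = 36, y0_1 = 156, y0_2 = 276, x1_2 = 136, y1_2 = 400, x2_3 = 232, y2_3 = 244, x0_4 = 188, y0_4 = 132, x1_4 = 256, y1_4 = 204, x0_5 = 52, y0_5 = 12, x1_5 = 152, x_6 = 316, y_6 = 324, r_6 = 36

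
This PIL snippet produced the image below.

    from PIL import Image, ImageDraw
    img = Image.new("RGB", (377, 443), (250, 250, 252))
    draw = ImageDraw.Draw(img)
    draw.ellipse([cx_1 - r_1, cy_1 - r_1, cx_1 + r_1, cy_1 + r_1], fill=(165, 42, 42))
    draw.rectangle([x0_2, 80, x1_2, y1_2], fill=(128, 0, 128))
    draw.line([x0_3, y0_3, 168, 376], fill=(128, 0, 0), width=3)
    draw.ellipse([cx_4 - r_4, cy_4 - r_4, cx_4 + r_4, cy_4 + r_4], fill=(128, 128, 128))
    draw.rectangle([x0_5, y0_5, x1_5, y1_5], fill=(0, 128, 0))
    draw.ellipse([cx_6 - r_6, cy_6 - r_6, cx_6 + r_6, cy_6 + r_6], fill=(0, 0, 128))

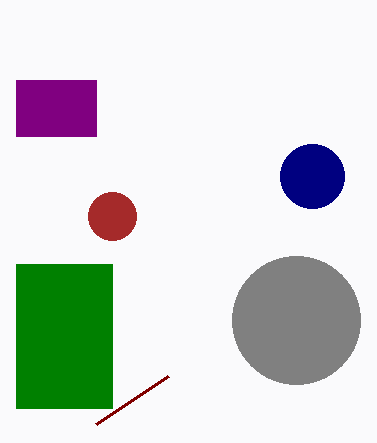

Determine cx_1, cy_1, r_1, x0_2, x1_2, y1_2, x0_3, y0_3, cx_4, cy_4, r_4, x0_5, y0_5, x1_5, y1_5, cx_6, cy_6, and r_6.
cx_1 = 112
cy_1 = 216
r_1 = 24
x0_2 = 16
x1_2 = 96
y1_2 = 136
x0_3 = 96
y0_3 = 424
cx_4 = 296
cy_4 = 320
r_4 = 64
x0_5 = 16
y0_5 = 264
x1_5 = 112
y1_5 = 408
cx_6 = 312
cy_6 = 176
r_6 = 32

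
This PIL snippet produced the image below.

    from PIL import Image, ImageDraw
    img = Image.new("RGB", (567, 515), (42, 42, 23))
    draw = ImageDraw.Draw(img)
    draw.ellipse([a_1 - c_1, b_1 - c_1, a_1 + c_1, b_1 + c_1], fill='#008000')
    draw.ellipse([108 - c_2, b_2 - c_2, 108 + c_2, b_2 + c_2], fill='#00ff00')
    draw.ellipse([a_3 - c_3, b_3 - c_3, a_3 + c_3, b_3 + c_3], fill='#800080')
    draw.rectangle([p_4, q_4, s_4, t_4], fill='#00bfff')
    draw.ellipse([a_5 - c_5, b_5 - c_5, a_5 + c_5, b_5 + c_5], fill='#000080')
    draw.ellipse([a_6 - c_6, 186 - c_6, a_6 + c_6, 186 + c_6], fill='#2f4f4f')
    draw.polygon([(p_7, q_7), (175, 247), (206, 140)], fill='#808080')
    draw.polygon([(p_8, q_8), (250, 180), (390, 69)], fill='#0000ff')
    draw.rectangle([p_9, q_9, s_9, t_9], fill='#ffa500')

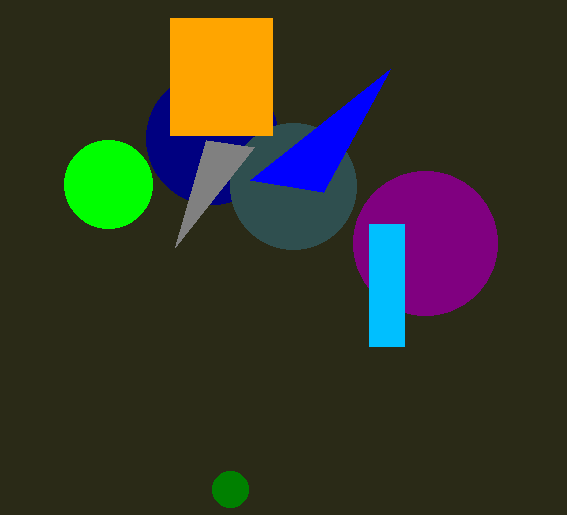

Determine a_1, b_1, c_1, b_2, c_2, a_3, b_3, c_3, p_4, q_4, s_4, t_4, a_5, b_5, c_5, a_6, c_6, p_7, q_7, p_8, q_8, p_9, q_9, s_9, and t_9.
a_1 = 230, b_1 = 489, c_1 = 18, b_2 = 184, c_2 = 44, a_3 = 425, b_3 = 243, c_3 = 72, p_4 = 369, q_4 = 224, s_4 = 404, t_4 = 346, a_5 = 212, b_5 = 138, c_5 = 66, a_6 = 293, c_6 = 63, p_7 = 254, q_7 = 147, p_8 = 323, q_8 = 192, p_9 = 170, q_9 = 18, s_9 = 272, t_9 = 135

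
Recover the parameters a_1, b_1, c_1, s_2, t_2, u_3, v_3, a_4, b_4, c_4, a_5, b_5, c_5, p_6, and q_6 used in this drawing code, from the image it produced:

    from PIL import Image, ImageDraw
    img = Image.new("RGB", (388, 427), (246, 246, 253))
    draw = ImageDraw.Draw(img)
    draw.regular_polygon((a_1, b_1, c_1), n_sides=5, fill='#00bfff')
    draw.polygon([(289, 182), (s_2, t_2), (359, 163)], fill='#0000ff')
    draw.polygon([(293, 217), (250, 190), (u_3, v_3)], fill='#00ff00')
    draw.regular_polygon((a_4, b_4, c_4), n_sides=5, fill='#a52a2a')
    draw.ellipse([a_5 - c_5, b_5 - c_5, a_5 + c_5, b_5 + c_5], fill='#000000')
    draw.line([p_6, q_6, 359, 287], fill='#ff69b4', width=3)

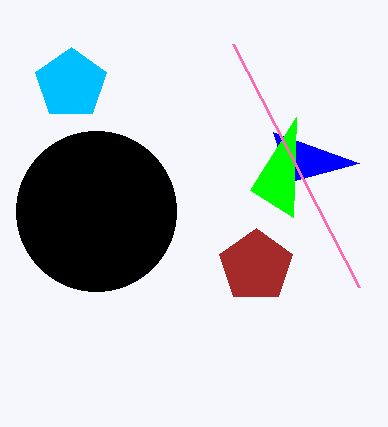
a_1 = 71
b_1 = 84
c_1 = 37
s_2 = 273
t_2 = 132
u_3 = 296
v_3 = 117
a_4 = 256
b_4 = 266
c_4 = 38
a_5 = 96
b_5 = 211
c_5 = 80
p_6 = 233
q_6 = 44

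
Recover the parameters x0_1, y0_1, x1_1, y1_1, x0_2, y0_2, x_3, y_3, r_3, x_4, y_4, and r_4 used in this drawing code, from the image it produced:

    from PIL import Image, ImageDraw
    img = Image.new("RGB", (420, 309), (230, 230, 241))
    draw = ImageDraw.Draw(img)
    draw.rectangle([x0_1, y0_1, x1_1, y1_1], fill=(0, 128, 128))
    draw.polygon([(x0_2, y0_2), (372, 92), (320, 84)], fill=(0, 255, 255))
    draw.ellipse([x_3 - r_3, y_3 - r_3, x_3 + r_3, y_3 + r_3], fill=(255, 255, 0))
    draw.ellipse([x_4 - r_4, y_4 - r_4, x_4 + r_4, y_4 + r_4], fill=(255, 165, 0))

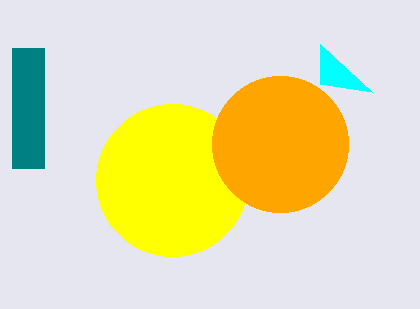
x0_1 = 12; y0_1 = 48; x1_1 = 44; y1_1 = 168; x0_2 = 320; y0_2 = 44; x_3 = 172; y_3 = 180; r_3 = 76; x_4 = 280; y_4 = 144; r_4 = 68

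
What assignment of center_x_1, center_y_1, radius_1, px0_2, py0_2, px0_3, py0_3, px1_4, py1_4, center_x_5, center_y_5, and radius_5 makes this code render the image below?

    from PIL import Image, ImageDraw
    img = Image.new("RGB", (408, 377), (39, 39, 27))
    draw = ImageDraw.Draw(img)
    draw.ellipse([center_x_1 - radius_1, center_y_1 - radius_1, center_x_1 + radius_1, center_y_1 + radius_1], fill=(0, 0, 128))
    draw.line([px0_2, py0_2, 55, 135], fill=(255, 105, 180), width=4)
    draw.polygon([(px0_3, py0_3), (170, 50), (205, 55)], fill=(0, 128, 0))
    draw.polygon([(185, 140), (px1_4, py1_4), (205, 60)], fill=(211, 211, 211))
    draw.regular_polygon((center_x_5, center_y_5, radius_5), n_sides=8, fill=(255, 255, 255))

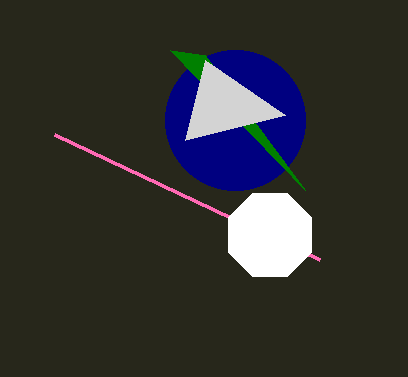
center_x_1 = 235, center_y_1 = 120, radius_1 = 70, px0_2 = 320, py0_2 = 260, px0_3 = 305, py0_3 = 190, px1_4 = 285, py1_4 = 115, center_x_5 = 270, center_y_5 = 235, radius_5 = 45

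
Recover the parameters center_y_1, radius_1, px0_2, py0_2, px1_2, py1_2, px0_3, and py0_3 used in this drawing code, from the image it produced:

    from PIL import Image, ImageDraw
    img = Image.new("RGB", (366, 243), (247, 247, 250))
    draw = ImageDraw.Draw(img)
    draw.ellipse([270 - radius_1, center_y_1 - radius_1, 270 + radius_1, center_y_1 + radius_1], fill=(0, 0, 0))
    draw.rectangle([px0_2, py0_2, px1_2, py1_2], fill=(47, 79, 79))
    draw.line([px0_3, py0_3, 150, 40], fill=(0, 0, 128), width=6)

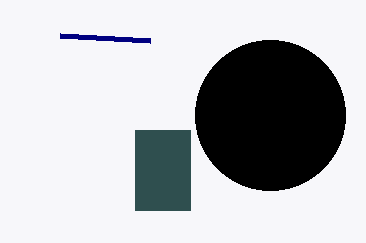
center_y_1 = 115; radius_1 = 75; px0_2 = 135; py0_2 = 130; px1_2 = 190; py1_2 = 210; px0_3 = 60; py0_3 = 35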